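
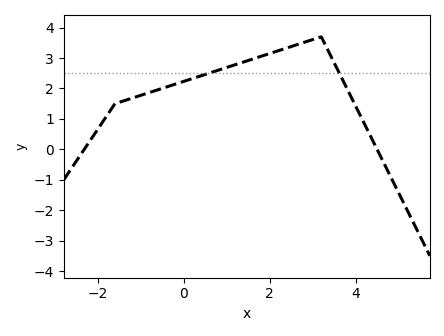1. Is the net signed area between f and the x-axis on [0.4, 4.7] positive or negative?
positive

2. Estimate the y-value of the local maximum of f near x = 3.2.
3.7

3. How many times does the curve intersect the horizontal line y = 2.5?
2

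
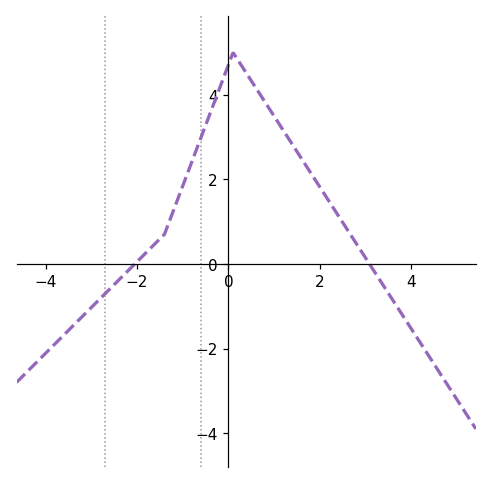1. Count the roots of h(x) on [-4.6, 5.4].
2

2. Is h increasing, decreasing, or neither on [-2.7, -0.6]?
increasing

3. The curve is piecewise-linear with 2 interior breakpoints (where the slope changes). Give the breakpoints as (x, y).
(-1.4, 0.7); (0.1, 5)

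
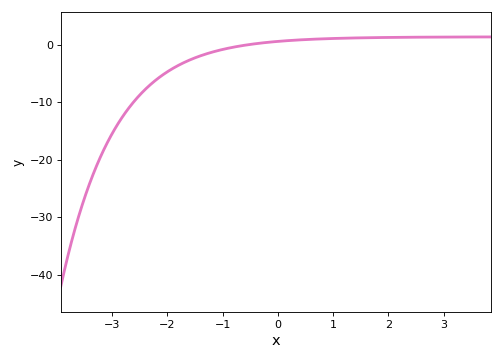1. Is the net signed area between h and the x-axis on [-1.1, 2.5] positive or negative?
positive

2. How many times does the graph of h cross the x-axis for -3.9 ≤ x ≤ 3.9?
1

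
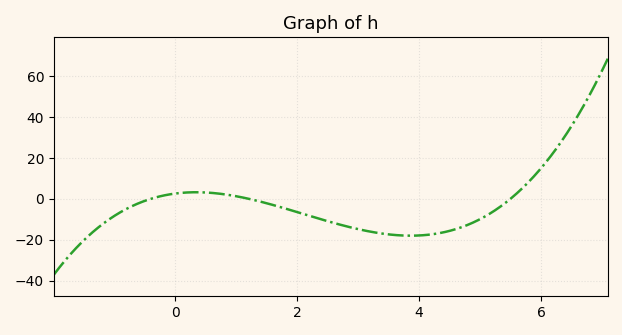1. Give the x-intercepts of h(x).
-0.4, 1.2, 5.5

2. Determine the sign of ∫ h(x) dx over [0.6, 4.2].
negative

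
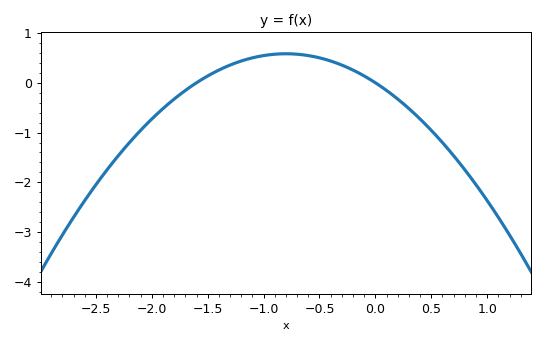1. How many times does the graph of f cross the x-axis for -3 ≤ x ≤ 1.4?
2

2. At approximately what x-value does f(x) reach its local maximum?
-0.8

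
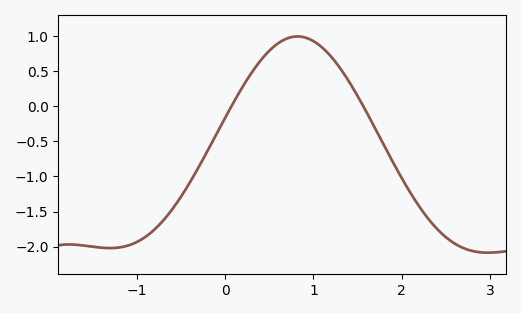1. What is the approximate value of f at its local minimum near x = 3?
-2.1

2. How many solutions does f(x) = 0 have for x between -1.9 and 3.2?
2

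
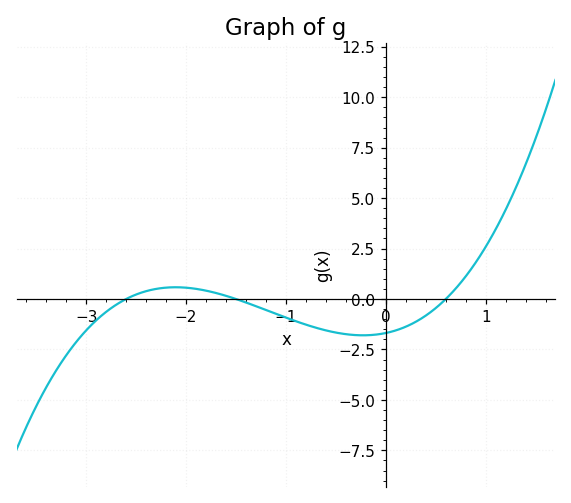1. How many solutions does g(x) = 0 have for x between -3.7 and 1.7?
3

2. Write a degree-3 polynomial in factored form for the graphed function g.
y = 0.72(x + 2.6)(x + 1.5)(x - 0.6)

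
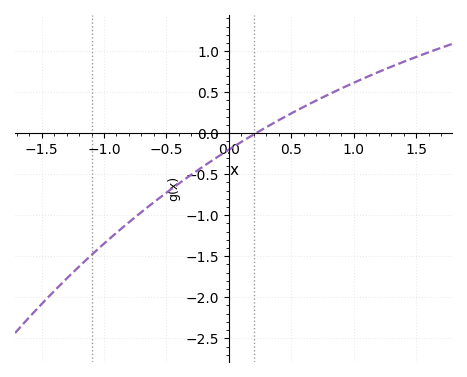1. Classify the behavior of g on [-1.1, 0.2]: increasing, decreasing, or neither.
increasing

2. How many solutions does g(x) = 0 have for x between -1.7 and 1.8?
1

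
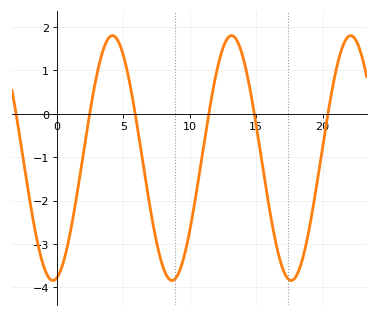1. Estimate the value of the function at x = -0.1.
-3.81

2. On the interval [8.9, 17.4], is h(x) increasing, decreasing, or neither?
neither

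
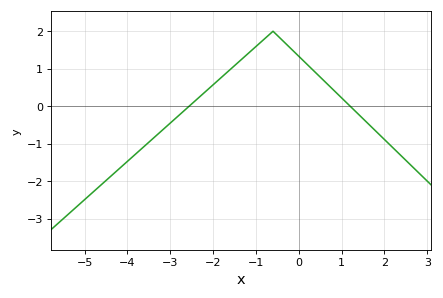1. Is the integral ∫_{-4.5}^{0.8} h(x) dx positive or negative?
positive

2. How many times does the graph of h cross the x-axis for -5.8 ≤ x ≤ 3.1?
2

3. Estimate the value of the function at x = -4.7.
-2.2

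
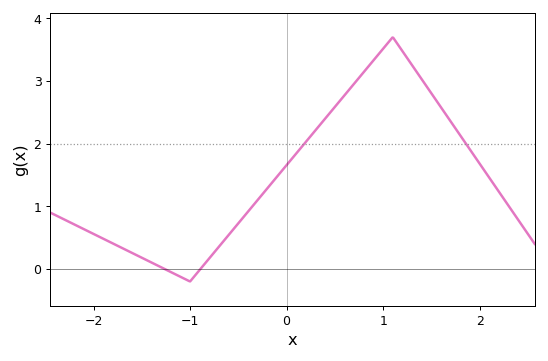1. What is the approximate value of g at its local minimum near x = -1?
-0.2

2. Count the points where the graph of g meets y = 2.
2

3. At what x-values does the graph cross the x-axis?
-1.3, -0.9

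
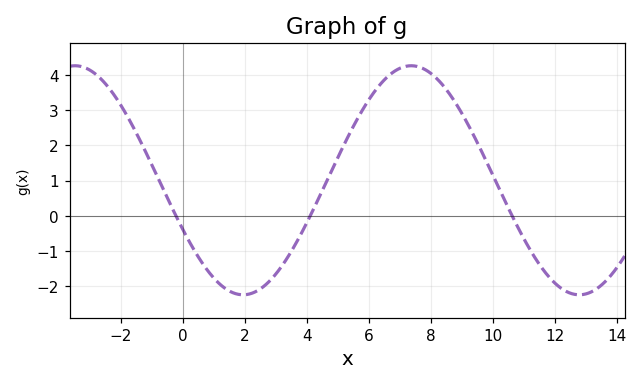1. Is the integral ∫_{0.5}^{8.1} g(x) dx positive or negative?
positive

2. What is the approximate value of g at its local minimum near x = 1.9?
-2.2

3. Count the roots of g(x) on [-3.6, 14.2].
3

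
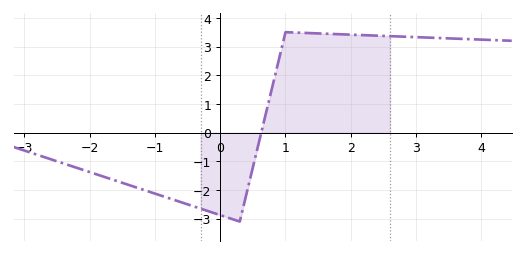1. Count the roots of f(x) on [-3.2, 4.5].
1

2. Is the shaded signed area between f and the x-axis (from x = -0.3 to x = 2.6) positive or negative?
positive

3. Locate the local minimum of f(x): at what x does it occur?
0.2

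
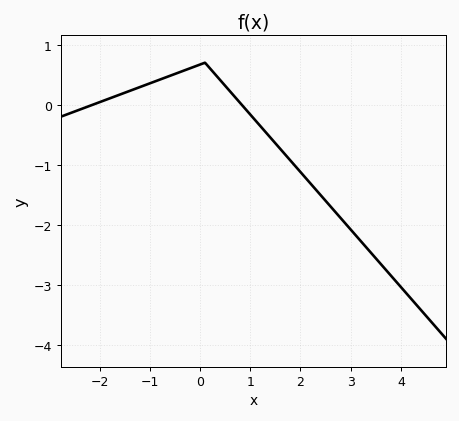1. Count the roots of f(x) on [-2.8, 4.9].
2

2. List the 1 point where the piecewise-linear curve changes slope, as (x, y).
(0.1, 0.7)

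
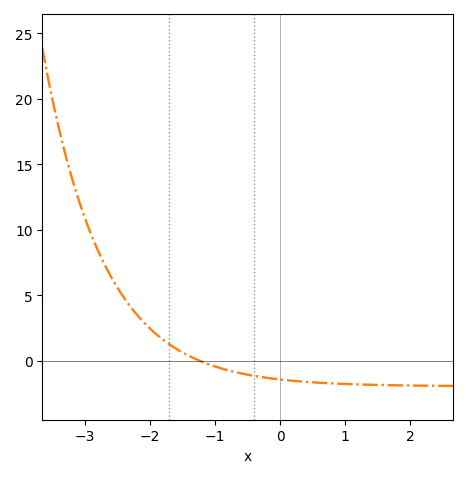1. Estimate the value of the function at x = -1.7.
1.28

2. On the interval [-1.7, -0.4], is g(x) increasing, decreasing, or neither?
decreasing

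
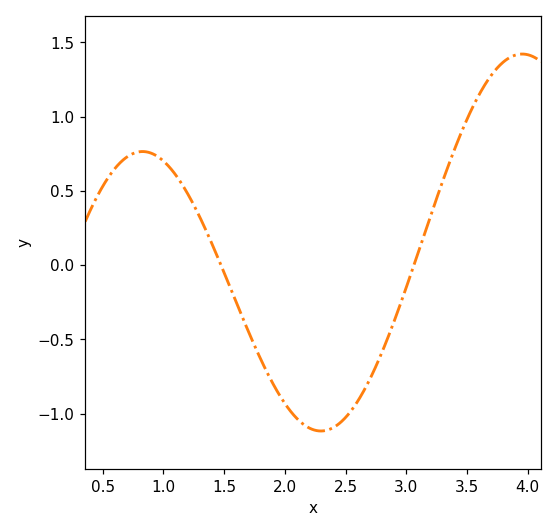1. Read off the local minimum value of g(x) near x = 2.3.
-1.12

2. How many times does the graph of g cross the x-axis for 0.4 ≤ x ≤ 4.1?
2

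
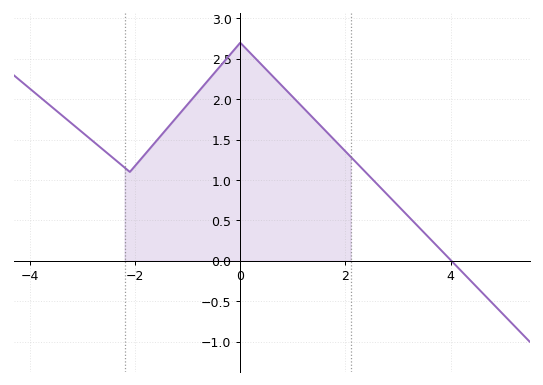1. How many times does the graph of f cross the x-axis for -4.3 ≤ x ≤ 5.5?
1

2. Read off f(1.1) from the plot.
1.95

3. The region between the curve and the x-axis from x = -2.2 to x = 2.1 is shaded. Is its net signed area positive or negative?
positive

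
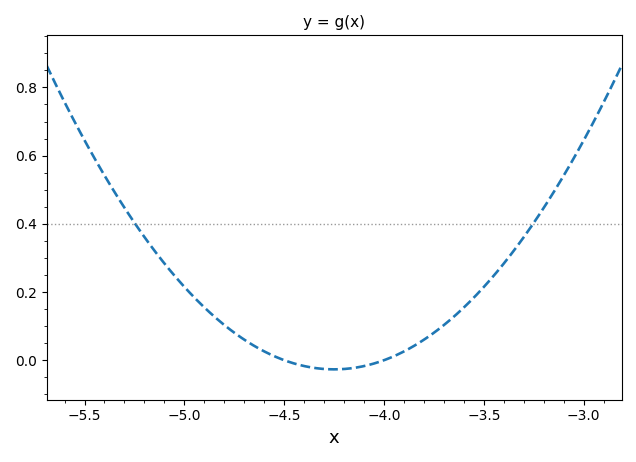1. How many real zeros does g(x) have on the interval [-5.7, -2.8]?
2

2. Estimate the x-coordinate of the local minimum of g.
-4.25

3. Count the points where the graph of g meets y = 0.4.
2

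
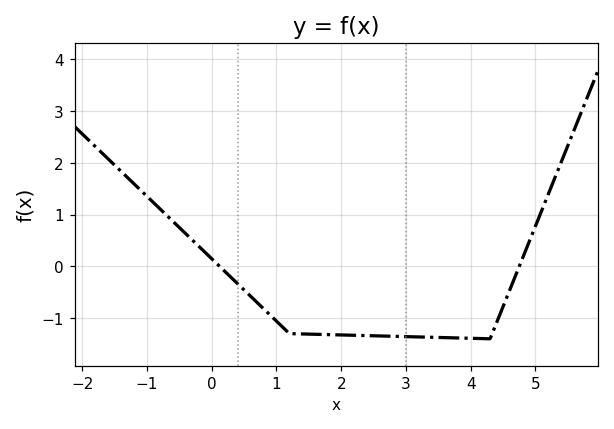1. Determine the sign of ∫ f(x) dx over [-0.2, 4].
negative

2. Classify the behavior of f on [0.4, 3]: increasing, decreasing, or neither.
decreasing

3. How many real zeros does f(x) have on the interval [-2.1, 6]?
2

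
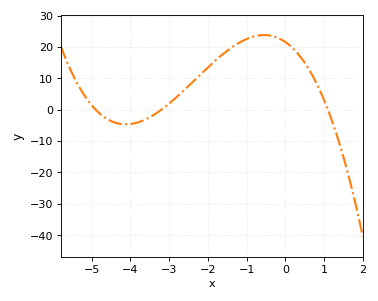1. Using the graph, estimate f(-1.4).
20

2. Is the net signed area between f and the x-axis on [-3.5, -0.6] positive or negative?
positive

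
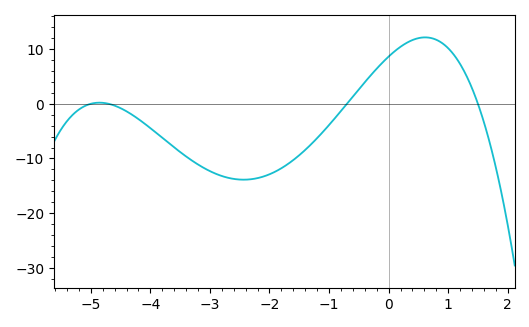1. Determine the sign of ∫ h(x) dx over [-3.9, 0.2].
negative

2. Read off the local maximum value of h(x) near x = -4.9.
0.208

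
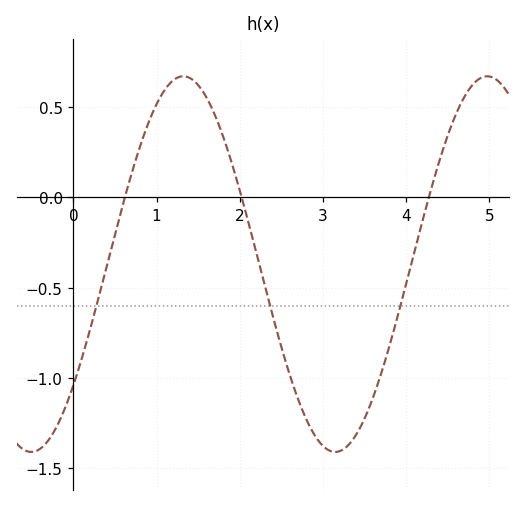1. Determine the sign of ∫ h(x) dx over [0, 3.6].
negative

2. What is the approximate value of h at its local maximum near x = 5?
0.67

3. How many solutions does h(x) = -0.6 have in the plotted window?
3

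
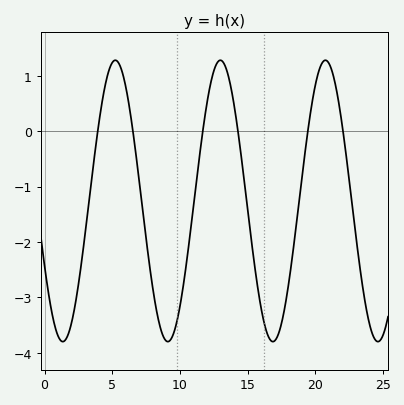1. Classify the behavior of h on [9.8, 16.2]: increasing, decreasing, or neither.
neither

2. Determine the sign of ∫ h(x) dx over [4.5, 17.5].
negative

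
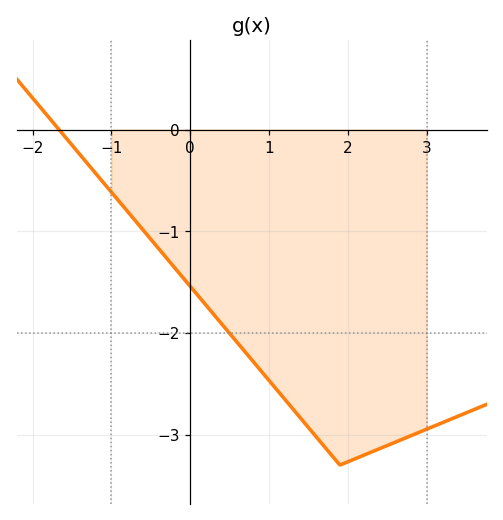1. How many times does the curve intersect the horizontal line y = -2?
1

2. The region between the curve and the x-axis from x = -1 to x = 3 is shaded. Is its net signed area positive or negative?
negative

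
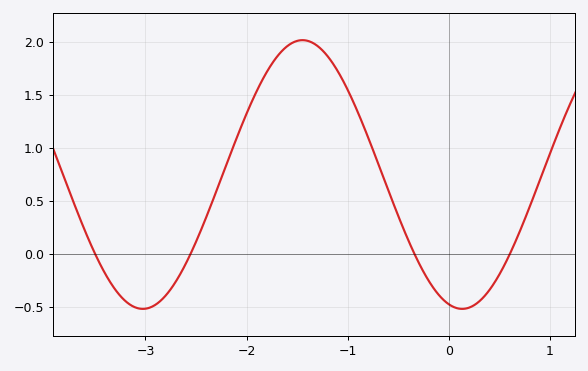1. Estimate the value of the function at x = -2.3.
0.6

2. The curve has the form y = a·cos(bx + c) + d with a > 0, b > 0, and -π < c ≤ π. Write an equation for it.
y = 1.27cos(2x + 2.9) + 0.75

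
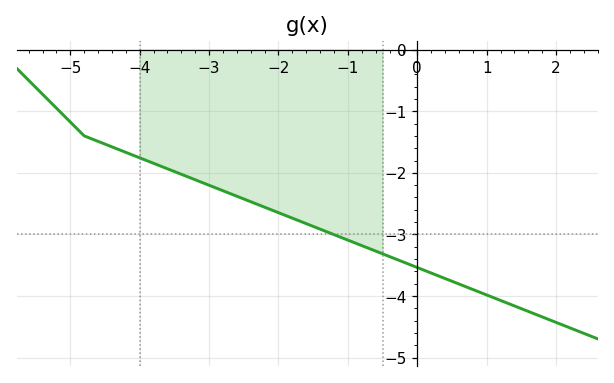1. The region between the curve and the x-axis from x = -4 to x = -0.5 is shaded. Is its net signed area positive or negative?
negative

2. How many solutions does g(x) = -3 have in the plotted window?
1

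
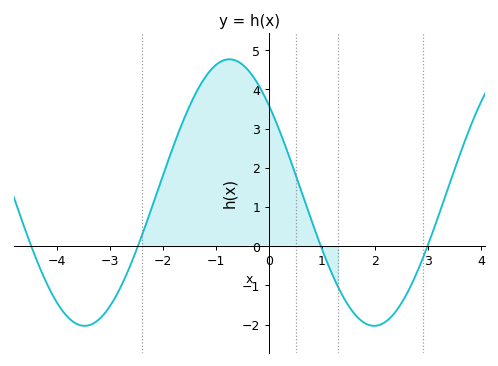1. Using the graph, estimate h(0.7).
1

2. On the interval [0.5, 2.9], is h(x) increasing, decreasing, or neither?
neither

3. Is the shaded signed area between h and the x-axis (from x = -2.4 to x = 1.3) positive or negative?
positive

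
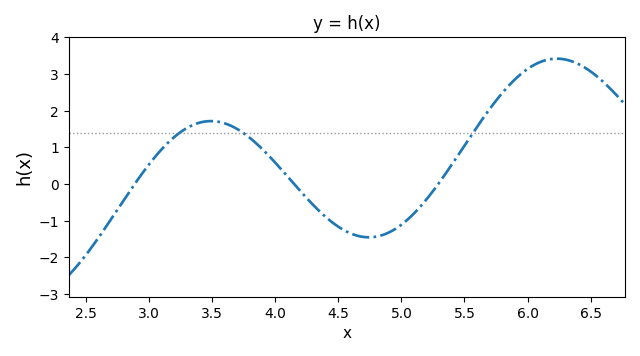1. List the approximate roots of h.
2.88, 4.15, 5.29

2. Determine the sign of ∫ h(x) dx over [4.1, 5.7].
negative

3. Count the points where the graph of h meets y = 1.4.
3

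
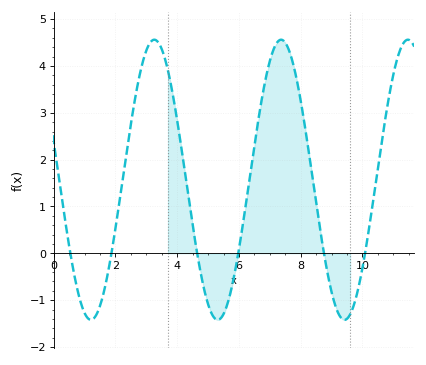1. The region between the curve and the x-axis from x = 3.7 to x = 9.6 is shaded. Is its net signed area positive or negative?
positive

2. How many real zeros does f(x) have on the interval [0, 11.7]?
6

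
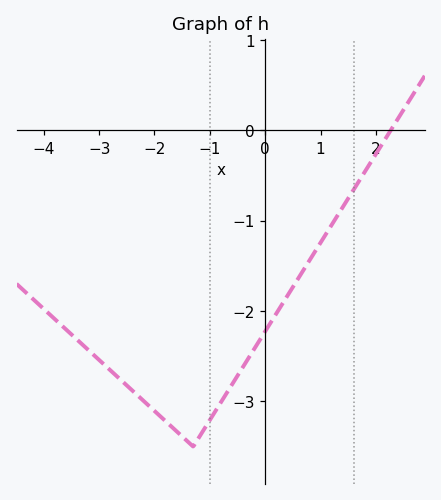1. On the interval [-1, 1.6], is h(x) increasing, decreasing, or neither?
increasing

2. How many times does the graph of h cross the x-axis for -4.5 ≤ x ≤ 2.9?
1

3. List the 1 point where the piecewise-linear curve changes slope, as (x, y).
(-1.3, -3.5)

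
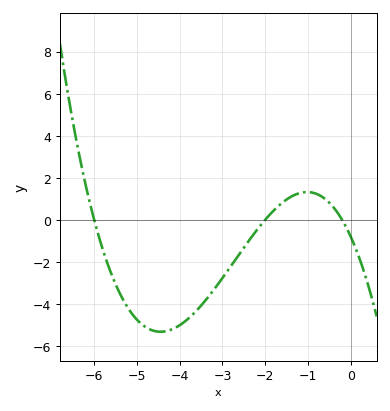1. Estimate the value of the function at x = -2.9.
-2.4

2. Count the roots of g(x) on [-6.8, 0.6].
3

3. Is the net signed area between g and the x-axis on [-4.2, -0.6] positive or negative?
negative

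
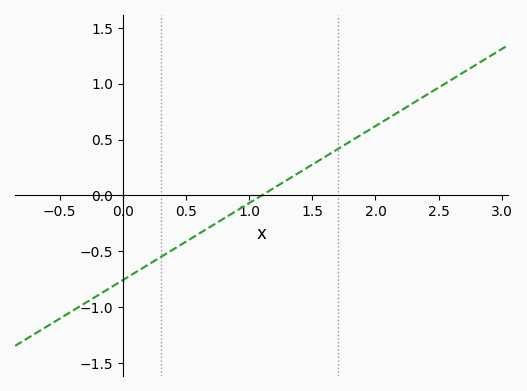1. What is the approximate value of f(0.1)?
-0.69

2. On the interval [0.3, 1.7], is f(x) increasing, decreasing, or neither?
increasing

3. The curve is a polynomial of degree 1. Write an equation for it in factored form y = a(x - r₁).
y = 0.69(x - 1.1)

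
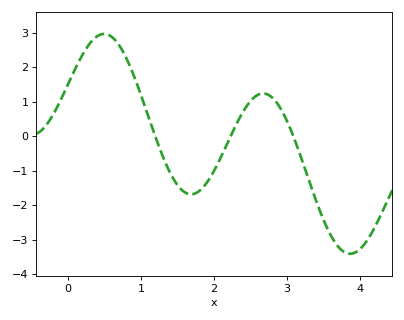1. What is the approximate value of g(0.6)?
2.87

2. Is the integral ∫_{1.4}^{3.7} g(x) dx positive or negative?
negative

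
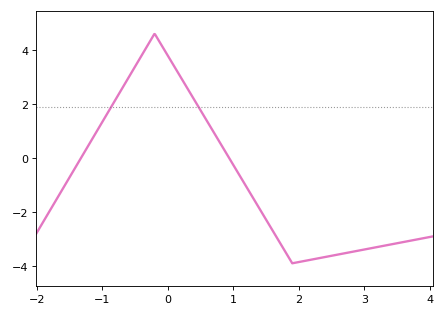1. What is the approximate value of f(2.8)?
-3.4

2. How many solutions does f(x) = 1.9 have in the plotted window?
2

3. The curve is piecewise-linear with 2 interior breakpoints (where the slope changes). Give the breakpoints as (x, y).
(-0.2, 4.6); (1.9, -3.9)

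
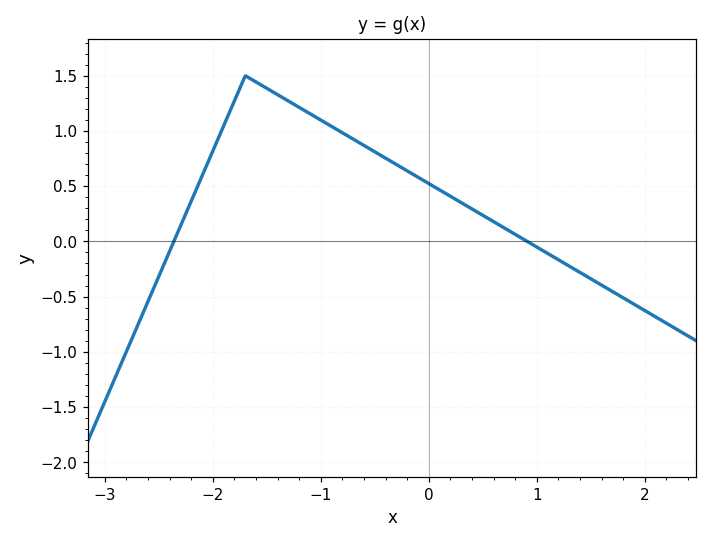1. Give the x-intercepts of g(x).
-2.36, 0.91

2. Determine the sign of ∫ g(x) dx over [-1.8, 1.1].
positive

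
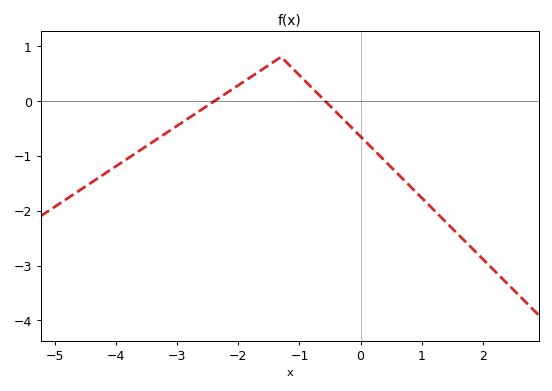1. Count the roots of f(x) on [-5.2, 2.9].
2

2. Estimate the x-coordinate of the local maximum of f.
-1.4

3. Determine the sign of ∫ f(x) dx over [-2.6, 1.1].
negative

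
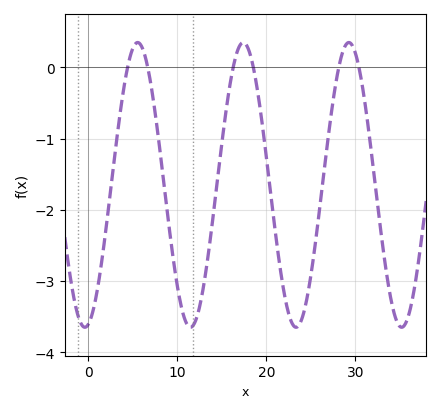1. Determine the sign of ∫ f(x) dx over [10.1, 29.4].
negative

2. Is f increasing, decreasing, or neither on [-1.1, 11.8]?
neither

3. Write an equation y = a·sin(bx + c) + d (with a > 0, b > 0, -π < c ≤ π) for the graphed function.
y = 2sin(0.53x - 1.37) - 1.65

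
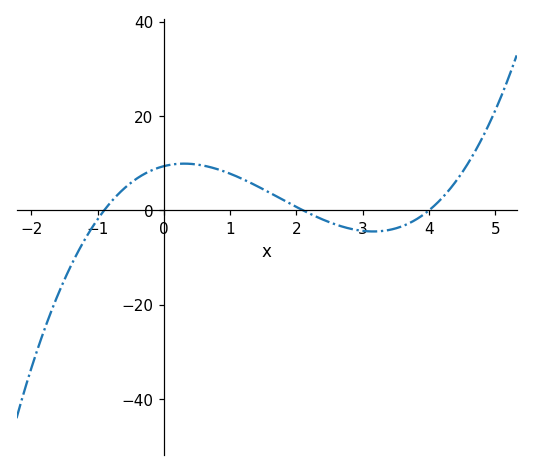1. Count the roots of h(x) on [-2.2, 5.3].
3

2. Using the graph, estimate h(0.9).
8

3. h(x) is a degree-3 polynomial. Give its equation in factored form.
y = 1.24(x + 0.9)(x - 2.1)(x - 4)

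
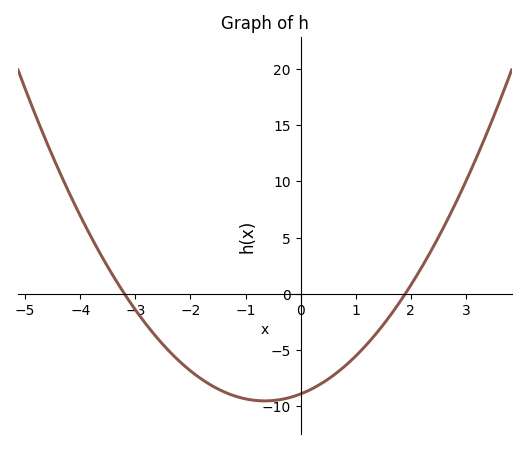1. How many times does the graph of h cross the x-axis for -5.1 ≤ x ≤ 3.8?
2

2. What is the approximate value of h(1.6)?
-2.12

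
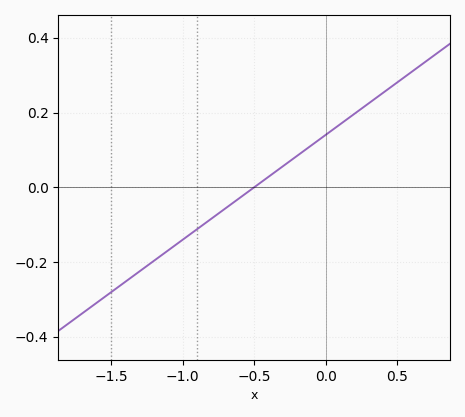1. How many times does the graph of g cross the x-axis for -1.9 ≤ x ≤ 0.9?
1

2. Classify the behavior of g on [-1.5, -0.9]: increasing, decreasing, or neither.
increasing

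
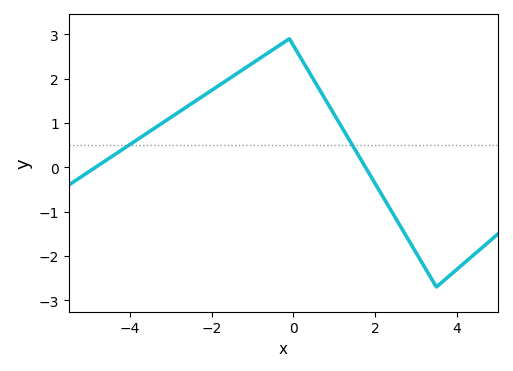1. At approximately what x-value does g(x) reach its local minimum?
3.6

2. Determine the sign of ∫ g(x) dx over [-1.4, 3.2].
positive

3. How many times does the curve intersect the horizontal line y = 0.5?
2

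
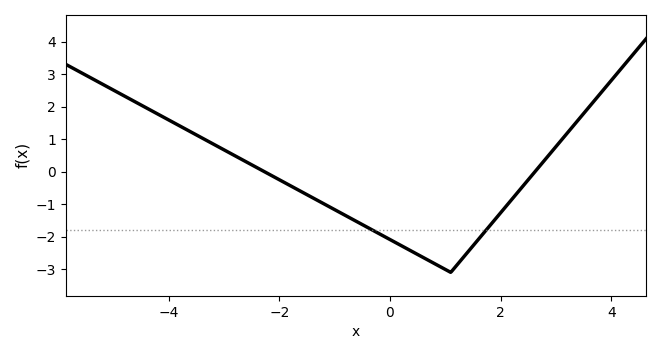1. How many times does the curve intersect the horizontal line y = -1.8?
2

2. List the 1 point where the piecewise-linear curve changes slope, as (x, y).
(1.1, -3.1)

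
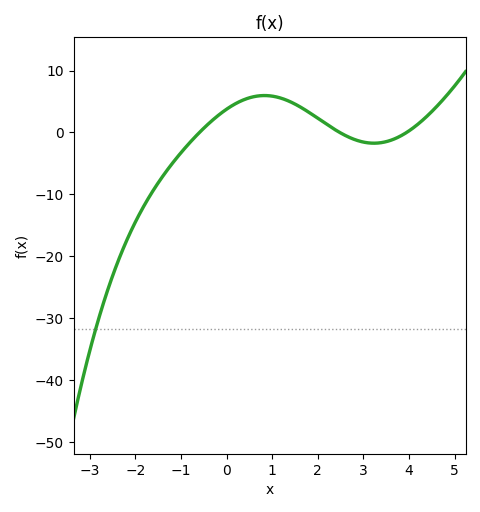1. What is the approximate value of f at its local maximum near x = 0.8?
6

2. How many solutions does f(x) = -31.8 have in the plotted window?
1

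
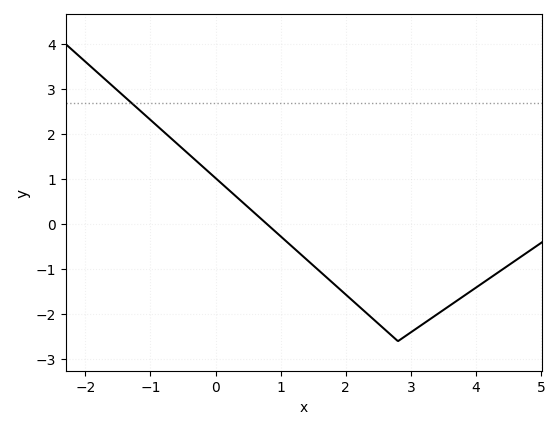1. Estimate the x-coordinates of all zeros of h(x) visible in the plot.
0.8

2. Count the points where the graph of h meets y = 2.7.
1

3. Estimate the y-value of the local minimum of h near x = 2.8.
-2.6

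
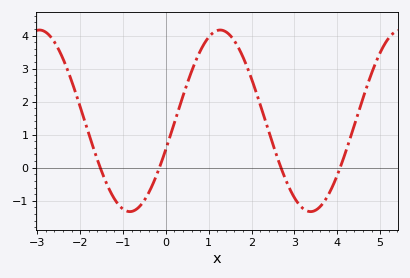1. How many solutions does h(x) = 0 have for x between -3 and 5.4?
4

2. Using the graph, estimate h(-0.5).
-0.985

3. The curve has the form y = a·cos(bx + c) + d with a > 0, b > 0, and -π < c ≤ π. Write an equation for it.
y = 2.75cos(1.49x - 1.89) + 1.42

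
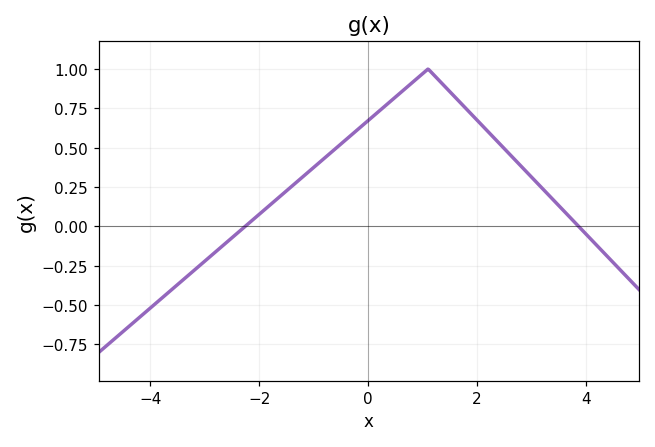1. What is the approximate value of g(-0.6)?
0.494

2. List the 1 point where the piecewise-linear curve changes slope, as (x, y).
(1.1, 1)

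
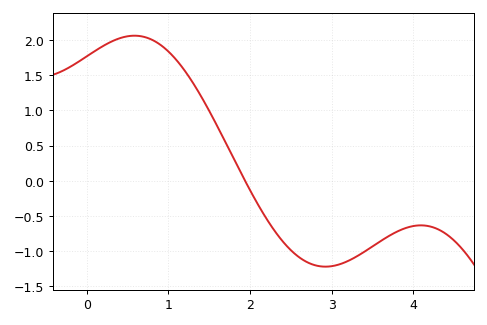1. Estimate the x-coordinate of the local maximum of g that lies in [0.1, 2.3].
0.585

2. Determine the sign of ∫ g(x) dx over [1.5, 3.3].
negative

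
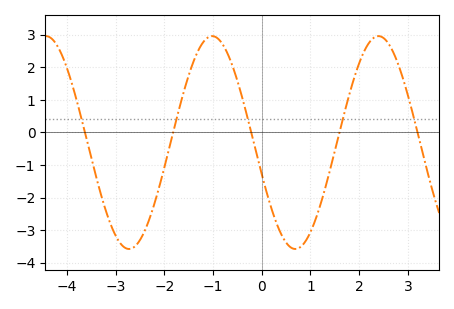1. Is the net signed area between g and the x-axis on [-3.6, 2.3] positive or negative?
negative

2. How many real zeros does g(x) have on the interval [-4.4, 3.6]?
5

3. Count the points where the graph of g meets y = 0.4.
5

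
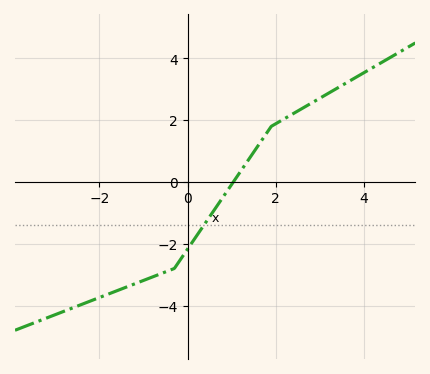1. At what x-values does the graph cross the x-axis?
1.04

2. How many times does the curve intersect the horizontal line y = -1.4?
1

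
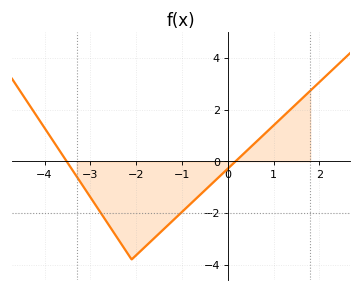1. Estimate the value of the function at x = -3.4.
-0.314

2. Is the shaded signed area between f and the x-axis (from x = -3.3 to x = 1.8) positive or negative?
negative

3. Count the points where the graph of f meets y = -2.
2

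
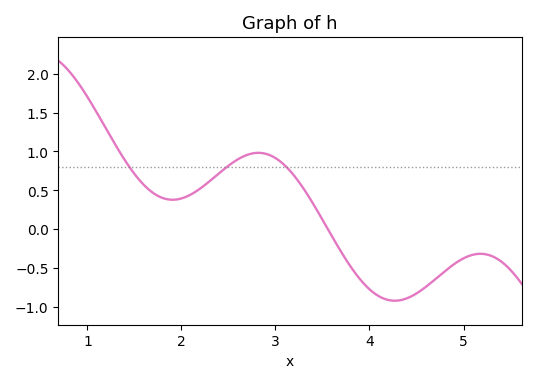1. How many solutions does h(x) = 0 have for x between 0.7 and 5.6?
1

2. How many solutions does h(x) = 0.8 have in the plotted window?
3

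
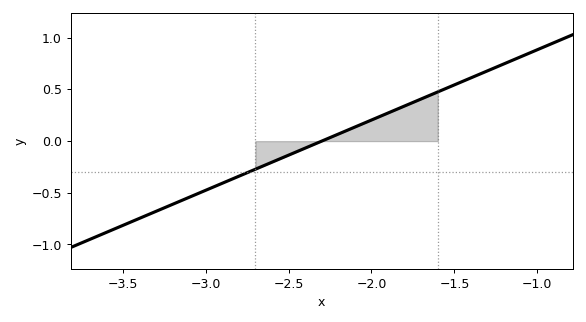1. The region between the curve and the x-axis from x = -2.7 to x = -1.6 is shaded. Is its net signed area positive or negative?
positive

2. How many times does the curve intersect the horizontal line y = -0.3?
1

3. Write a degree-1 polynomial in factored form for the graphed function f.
y = 0.68(x + 2.3)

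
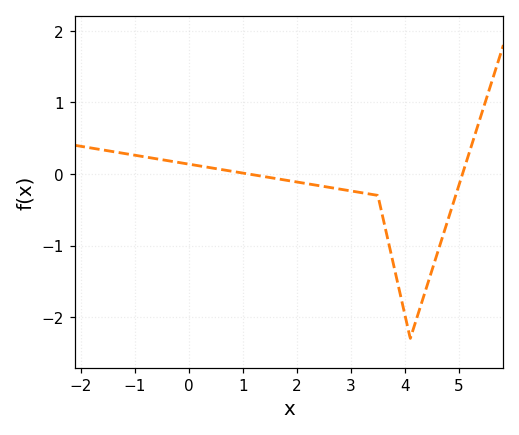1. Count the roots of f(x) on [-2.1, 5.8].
2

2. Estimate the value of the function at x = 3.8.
-1.3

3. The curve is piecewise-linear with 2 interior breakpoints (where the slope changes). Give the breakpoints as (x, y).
(3.5, -0.3); (4.1, -2.3)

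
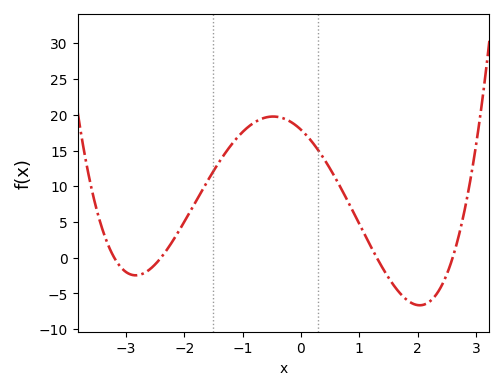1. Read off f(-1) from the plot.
17.6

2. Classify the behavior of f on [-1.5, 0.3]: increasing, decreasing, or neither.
neither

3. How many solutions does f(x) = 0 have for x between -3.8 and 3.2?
4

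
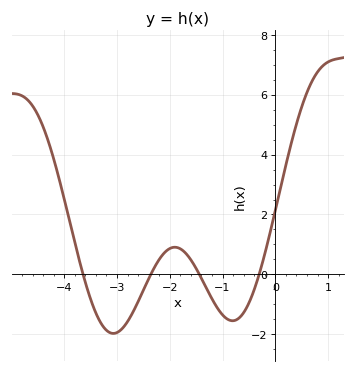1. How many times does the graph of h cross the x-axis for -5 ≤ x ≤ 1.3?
4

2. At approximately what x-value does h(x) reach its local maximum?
-1.9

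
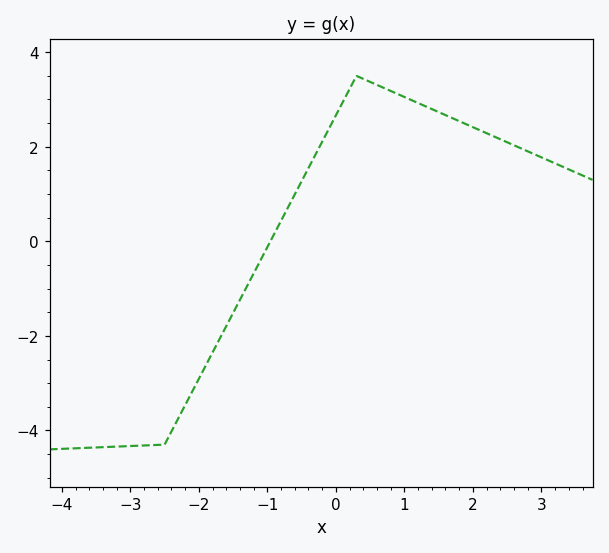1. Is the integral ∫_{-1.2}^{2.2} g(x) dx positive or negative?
positive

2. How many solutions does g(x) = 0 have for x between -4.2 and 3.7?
1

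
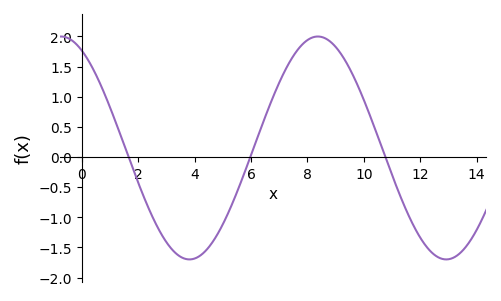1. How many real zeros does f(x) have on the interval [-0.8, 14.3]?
3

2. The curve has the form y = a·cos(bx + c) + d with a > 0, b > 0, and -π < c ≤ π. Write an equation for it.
y = 1.85cos(0.69x + 0.51) + 0.15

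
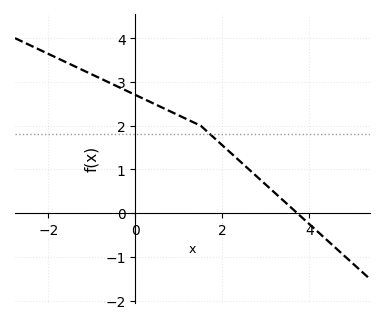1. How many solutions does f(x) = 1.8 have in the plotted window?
1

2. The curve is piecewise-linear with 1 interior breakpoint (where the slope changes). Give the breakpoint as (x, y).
(1.5, 2)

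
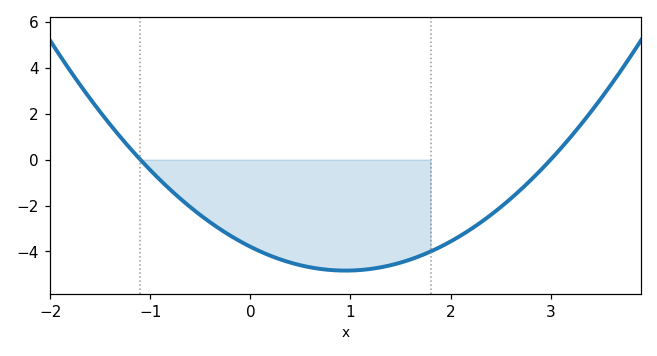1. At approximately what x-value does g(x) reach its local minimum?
0.95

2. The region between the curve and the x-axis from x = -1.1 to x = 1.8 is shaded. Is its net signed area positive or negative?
negative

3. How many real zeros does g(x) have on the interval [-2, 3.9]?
2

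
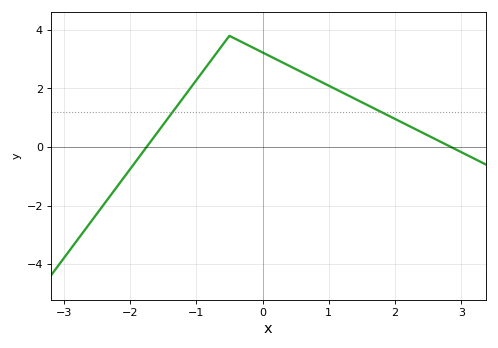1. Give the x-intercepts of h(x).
-1.7, 2.8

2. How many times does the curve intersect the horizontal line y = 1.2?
2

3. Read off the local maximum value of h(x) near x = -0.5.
3.8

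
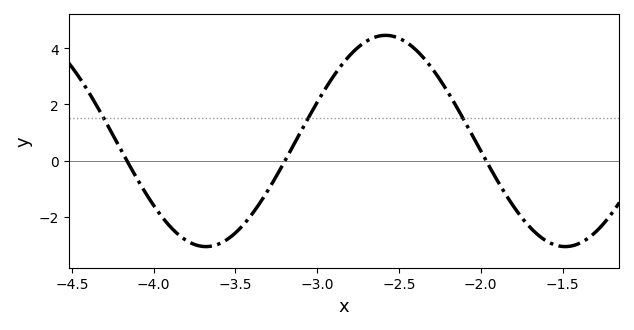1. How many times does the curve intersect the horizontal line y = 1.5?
3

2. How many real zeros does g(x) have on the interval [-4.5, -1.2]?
3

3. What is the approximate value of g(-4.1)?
-0.664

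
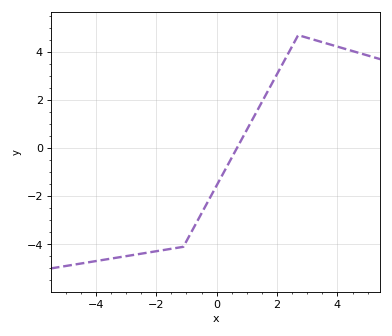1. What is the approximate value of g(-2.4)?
-4.4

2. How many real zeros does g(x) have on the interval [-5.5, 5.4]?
1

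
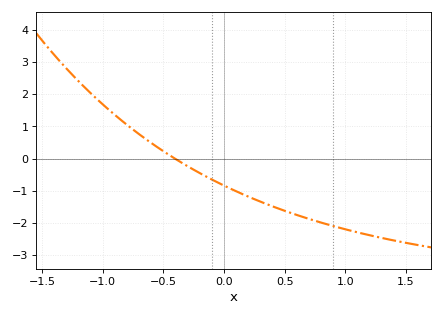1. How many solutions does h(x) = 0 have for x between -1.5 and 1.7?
1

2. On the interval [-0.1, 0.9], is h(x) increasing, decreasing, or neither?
decreasing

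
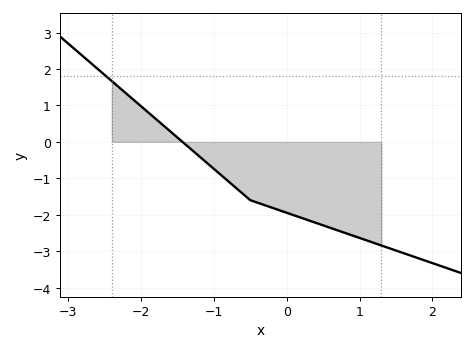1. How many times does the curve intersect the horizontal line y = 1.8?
1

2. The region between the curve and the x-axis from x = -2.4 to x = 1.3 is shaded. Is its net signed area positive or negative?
negative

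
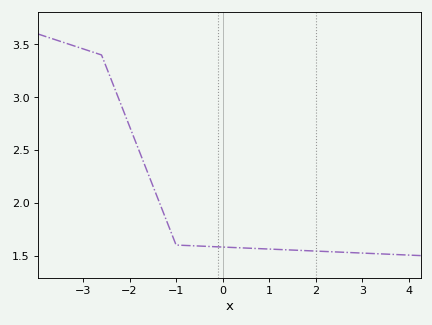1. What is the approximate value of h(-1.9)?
2.6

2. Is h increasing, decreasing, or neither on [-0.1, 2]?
decreasing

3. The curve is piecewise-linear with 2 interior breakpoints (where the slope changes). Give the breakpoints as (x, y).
(-2.6, 3.4); (-1, 1.6)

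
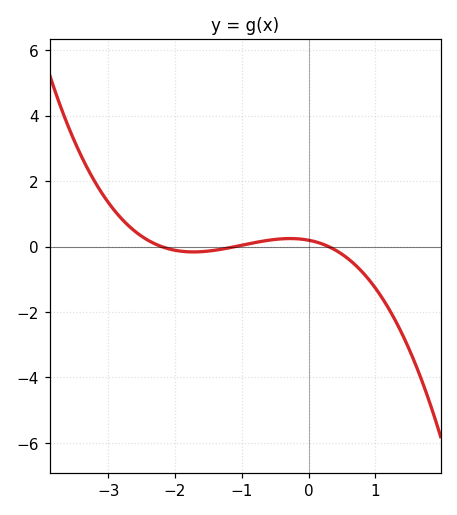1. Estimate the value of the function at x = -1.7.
-0.162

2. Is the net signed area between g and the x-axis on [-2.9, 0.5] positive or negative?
positive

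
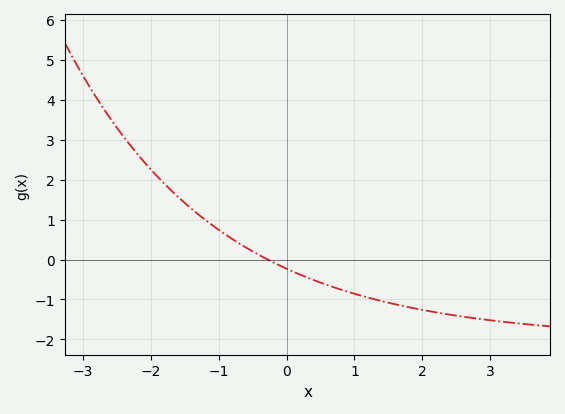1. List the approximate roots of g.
-0.279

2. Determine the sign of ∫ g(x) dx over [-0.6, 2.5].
negative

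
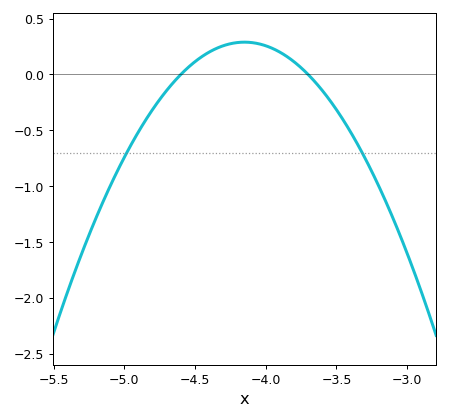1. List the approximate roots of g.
-4.6, -3.7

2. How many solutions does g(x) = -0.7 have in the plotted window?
2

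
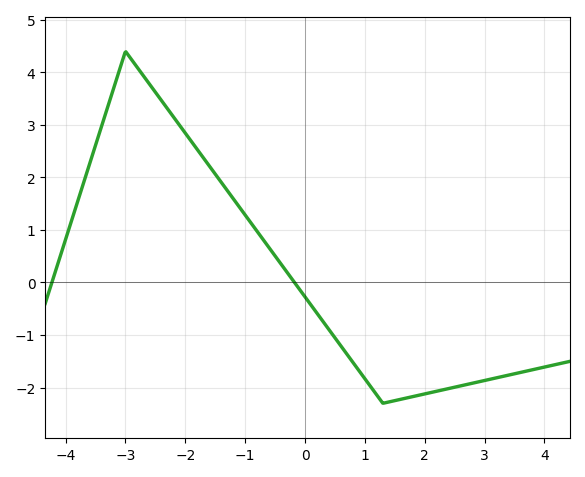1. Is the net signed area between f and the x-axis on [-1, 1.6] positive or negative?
negative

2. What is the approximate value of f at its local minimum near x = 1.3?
-2.3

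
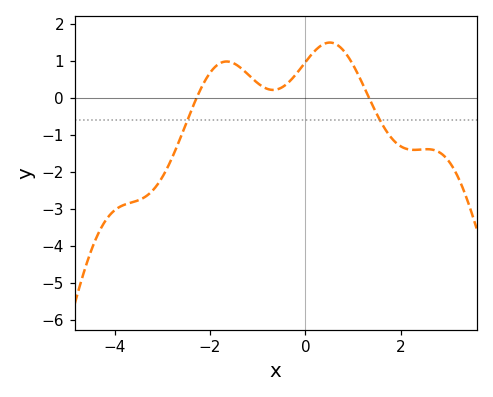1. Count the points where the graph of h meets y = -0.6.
2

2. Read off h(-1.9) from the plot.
0.824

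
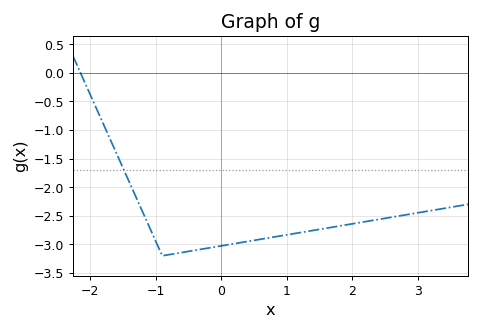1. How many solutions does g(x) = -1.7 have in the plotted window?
1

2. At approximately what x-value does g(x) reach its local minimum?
-0.9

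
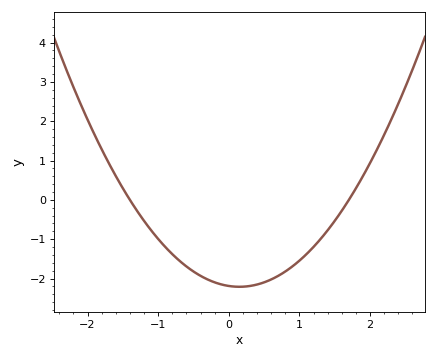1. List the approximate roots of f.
-1.4, 1.7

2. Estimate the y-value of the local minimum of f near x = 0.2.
-2.2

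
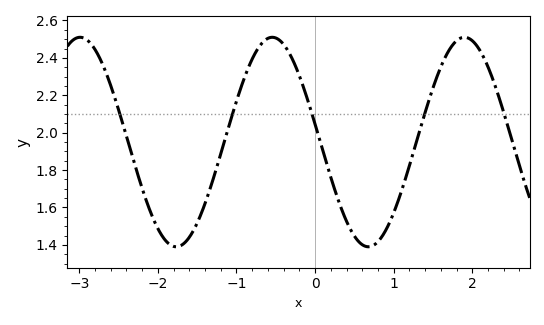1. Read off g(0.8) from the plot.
1.42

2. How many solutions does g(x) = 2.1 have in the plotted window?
5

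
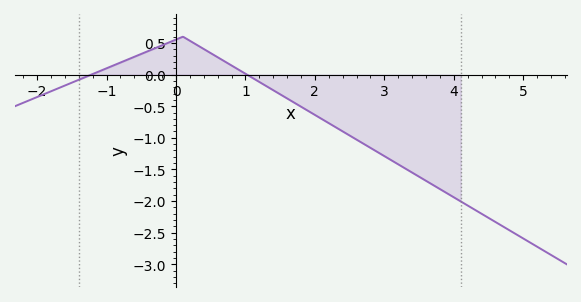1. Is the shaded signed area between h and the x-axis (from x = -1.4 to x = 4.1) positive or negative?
negative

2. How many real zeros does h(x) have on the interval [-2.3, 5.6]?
2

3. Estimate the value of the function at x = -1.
0.1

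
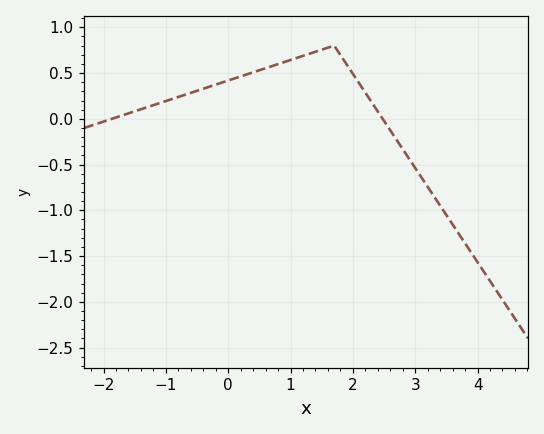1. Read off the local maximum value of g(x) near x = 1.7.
0.8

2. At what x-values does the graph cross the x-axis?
-1.9, 2.5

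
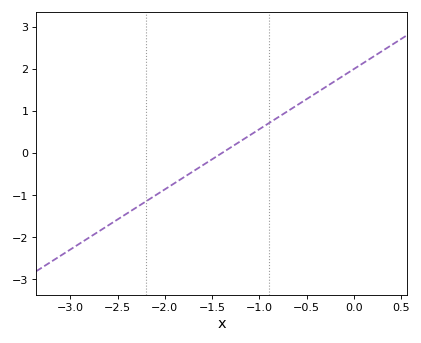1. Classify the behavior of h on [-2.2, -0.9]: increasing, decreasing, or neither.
increasing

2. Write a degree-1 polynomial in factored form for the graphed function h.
y = 1.43(x + 1.4)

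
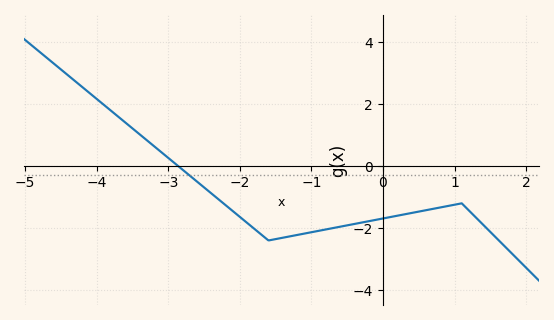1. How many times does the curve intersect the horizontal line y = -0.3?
1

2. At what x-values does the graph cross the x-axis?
-2.9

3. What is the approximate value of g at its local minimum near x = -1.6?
-2.4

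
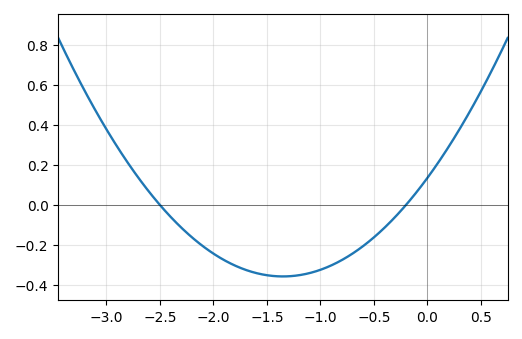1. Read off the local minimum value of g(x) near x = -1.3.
-0.36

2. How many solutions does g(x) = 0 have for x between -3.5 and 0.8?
2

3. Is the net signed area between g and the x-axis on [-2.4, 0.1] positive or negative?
negative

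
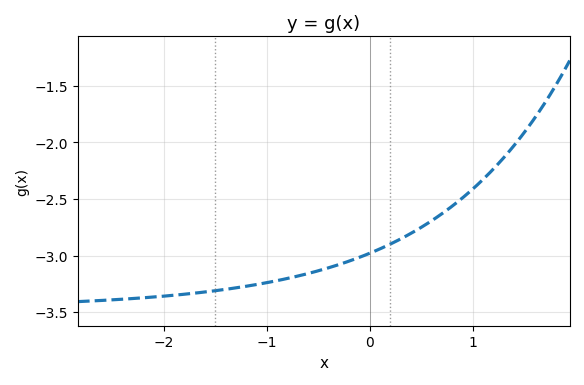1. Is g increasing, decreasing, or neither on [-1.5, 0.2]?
increasing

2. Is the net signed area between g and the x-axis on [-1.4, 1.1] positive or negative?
negative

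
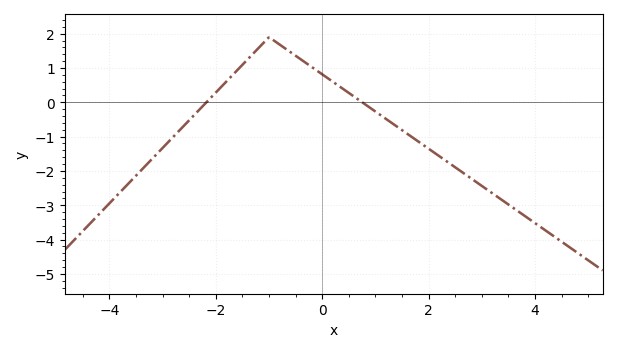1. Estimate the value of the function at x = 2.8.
-2.2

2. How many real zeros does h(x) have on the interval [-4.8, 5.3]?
2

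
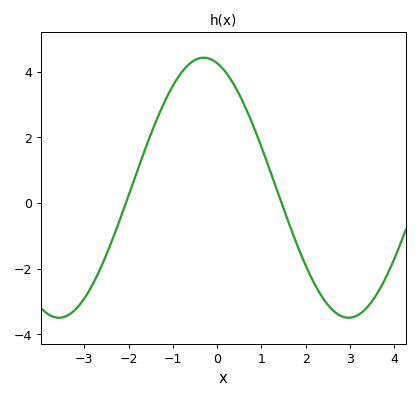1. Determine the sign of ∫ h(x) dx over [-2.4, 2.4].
positive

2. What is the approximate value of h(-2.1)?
-0.142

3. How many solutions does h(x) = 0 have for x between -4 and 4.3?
2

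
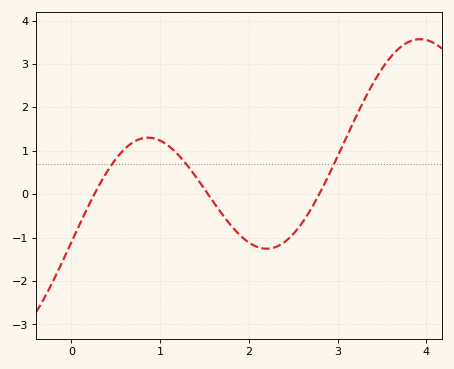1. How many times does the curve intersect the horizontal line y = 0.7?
3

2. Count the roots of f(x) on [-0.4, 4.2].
3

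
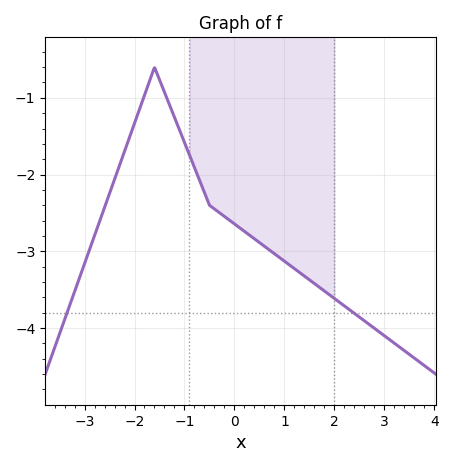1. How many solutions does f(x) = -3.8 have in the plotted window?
2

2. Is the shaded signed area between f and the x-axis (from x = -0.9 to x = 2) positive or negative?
negative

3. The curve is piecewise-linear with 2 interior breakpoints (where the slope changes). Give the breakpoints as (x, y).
(-1.6, -0.6); (-0.5, -2.4)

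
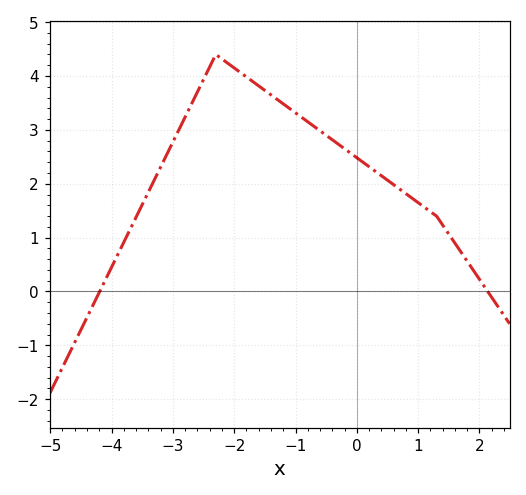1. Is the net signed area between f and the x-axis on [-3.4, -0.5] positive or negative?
positive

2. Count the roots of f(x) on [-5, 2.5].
2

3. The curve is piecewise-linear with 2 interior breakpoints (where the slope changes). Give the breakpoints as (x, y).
(-2.3, 4.4); (1.3, 1.4)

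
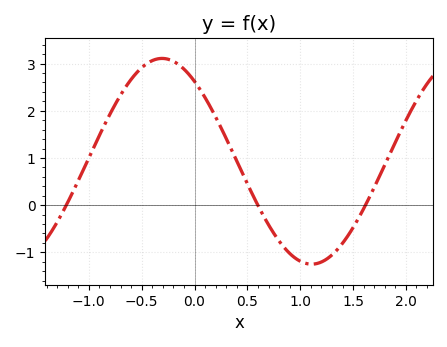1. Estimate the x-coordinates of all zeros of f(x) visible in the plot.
-1.21, 0.599, 1.62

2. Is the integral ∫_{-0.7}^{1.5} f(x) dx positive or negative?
positive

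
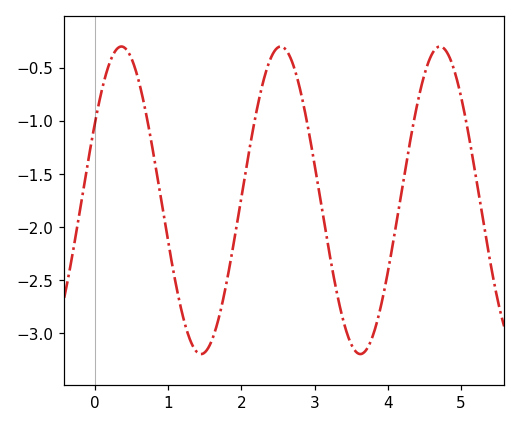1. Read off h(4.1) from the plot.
-2.04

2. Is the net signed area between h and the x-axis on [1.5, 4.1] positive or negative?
negative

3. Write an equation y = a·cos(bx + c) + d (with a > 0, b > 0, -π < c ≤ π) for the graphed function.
y = 1.45cos(2.89x - 1.05) - 1.75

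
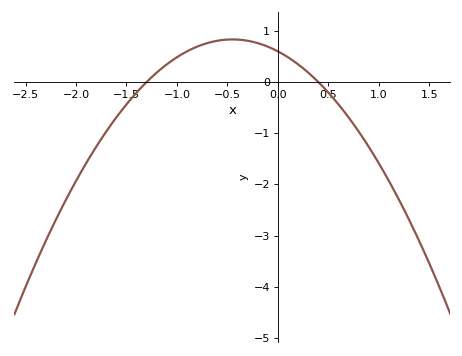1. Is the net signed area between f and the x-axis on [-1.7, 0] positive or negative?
positive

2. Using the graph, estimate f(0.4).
0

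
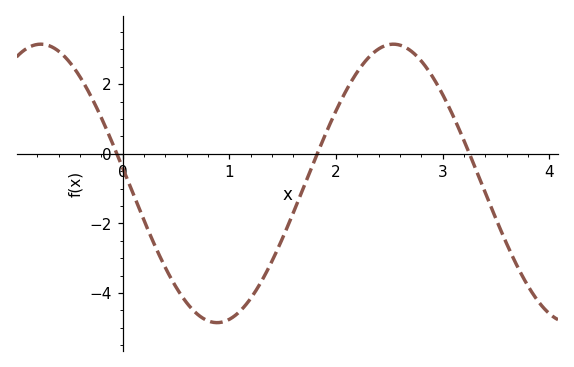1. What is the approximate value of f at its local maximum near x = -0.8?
3.15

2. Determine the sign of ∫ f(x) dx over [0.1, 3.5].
negative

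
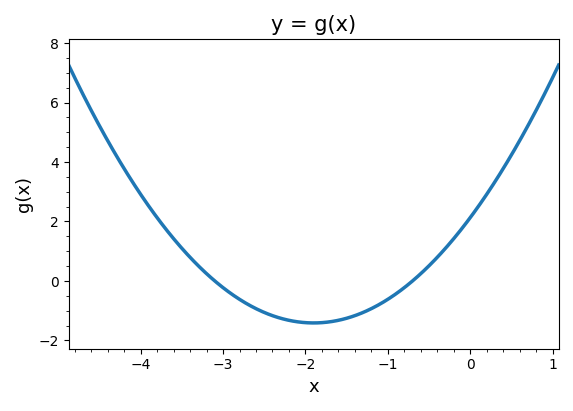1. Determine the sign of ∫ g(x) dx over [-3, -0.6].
negative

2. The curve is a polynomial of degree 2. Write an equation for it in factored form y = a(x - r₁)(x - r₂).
y = 0.98(x + 3.1)(x + 0.7)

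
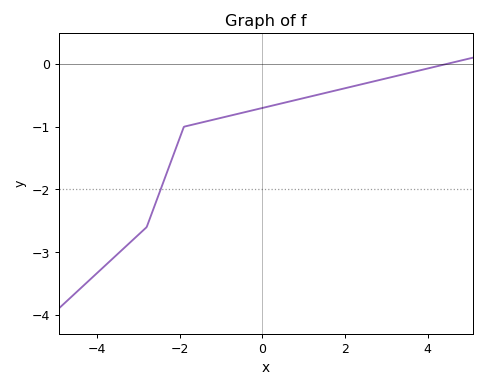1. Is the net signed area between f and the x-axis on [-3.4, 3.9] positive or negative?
negative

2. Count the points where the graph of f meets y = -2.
1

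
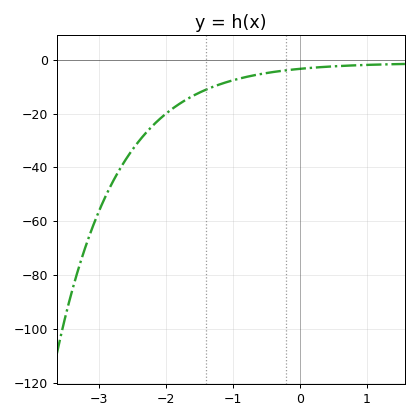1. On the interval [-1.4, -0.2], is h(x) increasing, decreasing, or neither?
increasing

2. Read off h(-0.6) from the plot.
-5.37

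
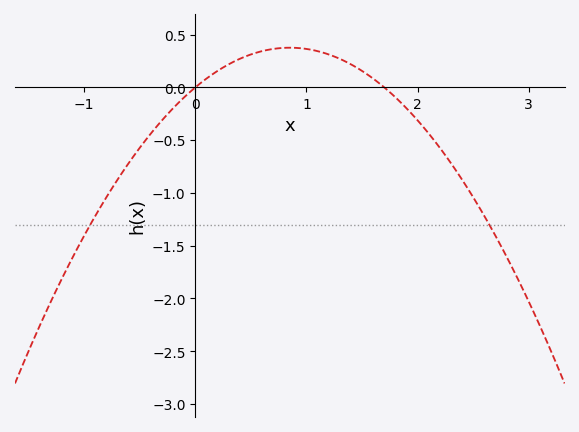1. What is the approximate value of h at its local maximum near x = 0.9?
0.4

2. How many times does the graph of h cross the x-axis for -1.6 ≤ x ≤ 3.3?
2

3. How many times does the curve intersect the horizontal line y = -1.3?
2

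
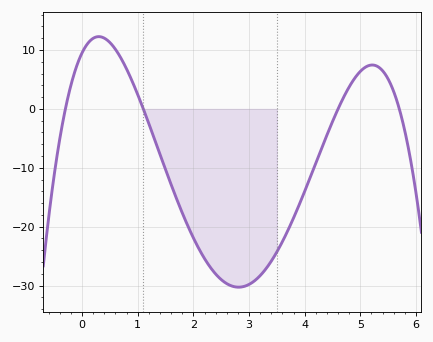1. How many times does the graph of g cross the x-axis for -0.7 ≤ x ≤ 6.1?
4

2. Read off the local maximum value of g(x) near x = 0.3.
12.3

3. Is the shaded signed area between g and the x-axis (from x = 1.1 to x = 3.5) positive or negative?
negative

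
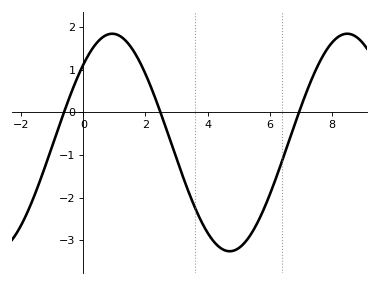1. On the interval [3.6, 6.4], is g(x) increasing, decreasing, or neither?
neither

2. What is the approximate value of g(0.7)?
1.79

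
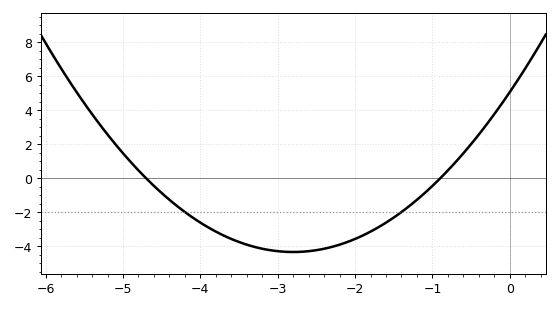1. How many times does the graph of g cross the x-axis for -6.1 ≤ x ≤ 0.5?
2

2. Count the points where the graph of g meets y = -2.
2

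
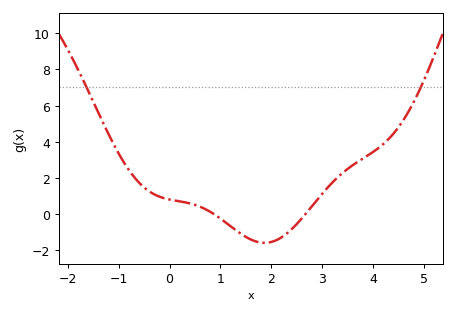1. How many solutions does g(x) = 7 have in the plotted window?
2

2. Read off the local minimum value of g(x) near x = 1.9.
-1.59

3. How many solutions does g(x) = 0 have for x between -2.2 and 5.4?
2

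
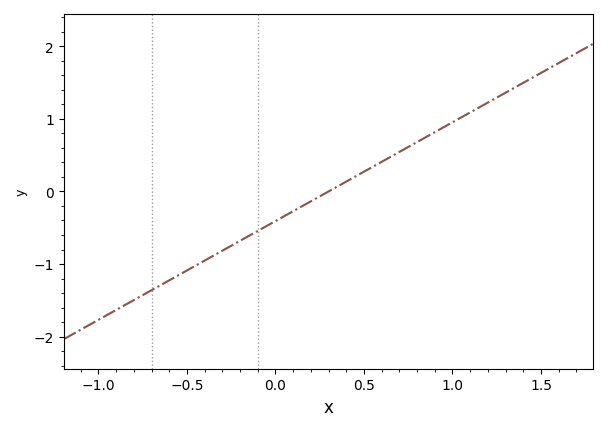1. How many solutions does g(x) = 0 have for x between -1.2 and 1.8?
1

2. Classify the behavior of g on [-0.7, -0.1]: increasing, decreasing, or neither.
increasing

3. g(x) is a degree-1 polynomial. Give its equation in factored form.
y = 1.36(x - 0.3)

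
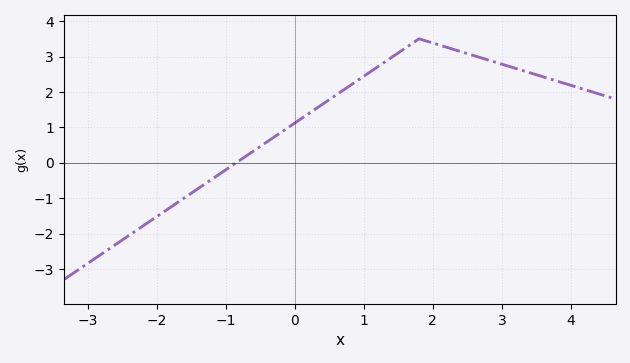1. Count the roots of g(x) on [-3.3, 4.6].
1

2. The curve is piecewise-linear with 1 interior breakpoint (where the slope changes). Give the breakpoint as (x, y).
(1.8, 3.5)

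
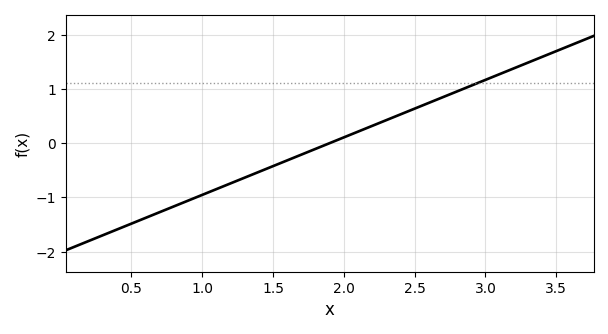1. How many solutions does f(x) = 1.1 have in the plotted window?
1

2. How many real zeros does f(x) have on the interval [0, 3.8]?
1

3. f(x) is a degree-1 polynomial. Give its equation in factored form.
y = 1.06(x - 1.9)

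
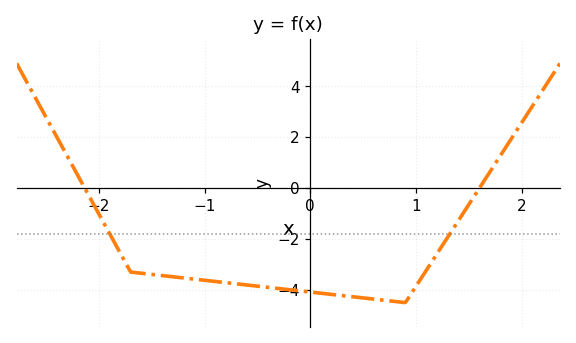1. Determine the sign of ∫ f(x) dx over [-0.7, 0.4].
negative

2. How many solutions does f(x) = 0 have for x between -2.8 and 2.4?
2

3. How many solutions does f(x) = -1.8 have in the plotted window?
2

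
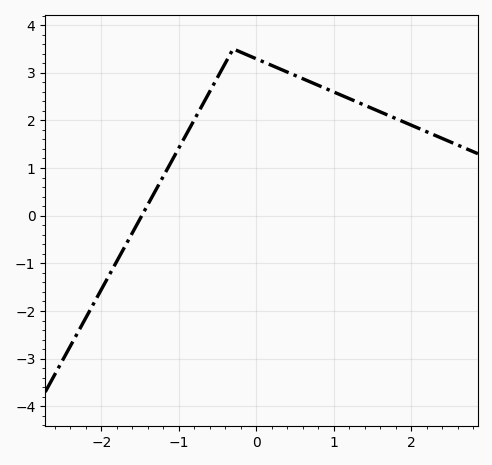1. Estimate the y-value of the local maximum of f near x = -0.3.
3.5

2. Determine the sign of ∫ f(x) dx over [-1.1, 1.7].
positive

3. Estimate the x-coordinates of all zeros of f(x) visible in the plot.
-1.5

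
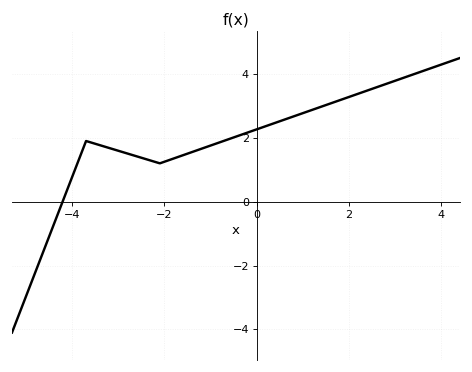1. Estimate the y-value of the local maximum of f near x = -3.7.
1.8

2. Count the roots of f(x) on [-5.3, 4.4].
1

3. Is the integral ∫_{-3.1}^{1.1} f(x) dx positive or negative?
positive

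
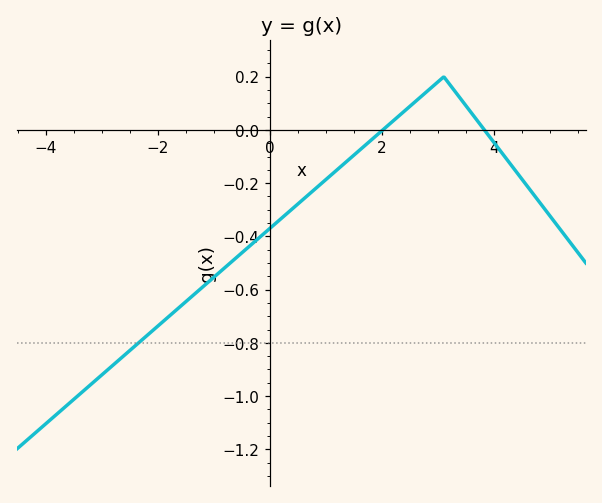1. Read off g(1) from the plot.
-0.186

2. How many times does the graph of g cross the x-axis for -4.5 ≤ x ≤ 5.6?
2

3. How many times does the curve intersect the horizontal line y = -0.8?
1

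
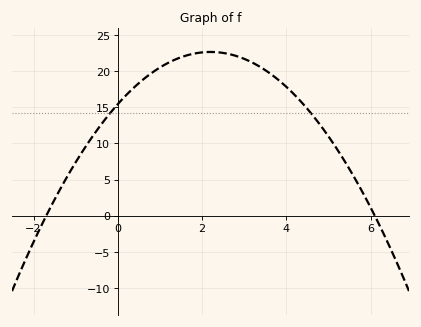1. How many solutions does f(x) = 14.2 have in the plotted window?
2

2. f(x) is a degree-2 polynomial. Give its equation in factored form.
y = -1.49(x + 1.7)(x - 6.1)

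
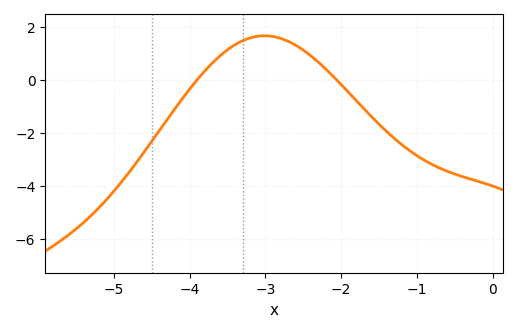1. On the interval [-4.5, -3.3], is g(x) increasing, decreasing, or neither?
increasing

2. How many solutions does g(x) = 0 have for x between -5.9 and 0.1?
2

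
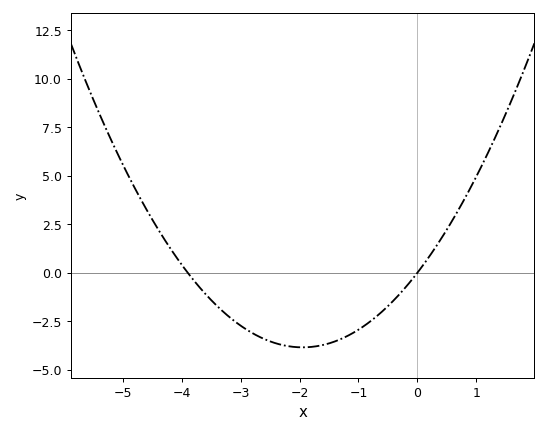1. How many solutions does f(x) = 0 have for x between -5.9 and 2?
2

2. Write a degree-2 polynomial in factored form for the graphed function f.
y = 1.01(x + 3.9)(x - 0)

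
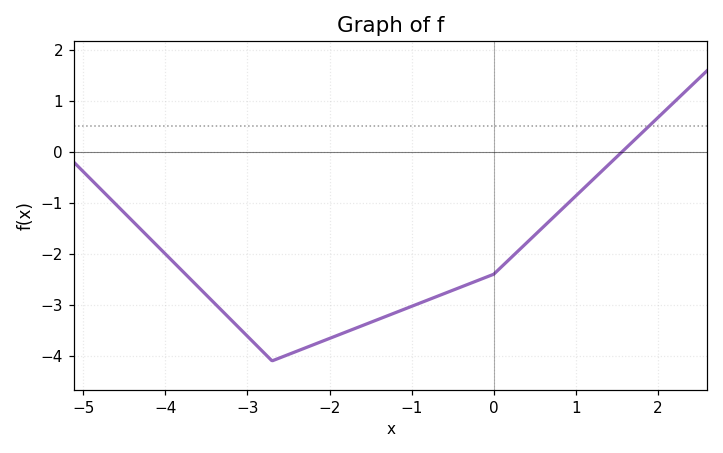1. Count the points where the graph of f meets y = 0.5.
1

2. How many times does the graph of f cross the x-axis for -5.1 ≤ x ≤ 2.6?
1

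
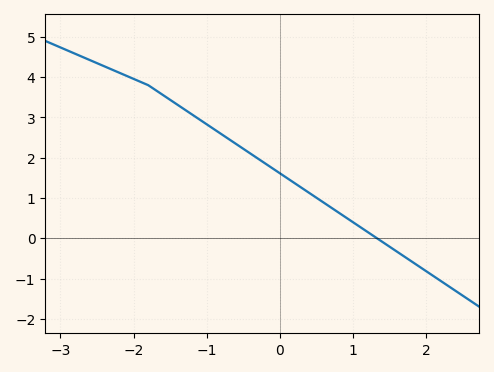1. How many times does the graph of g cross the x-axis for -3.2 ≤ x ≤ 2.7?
1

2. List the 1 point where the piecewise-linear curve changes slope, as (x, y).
(-1.8, 3.8)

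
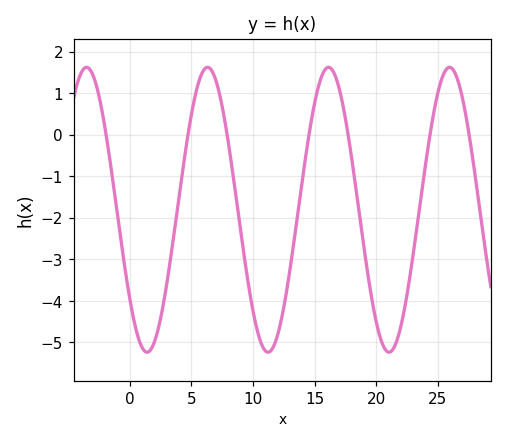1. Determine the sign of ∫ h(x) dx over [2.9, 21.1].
negative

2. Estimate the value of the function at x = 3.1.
-3.4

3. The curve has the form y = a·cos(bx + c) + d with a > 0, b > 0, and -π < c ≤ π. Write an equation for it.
y = 3.43cos(0.64x + 2.2) - 1.81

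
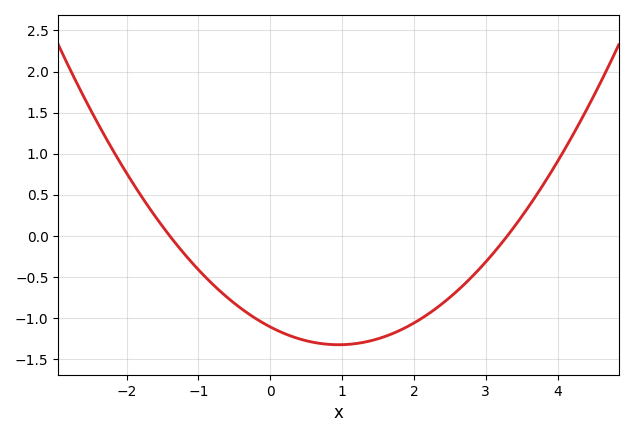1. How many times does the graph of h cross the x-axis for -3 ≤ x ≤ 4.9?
2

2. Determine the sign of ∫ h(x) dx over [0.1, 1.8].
negative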